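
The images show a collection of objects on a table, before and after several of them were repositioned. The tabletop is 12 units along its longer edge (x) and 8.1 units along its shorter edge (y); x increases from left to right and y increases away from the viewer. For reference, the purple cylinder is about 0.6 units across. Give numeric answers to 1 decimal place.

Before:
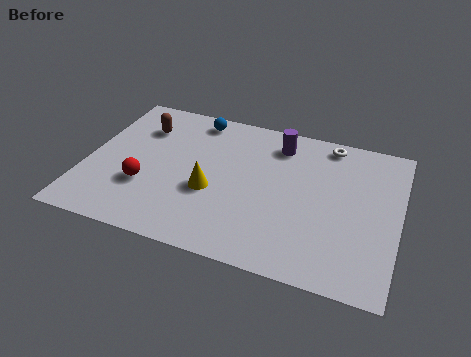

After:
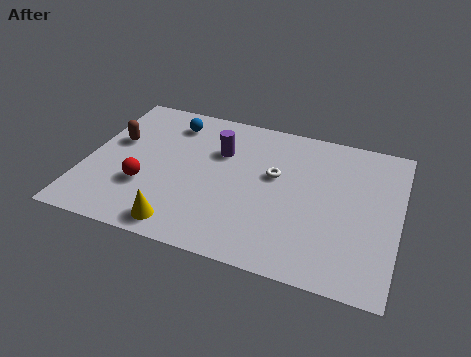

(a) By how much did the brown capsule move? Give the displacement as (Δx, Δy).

(-0.9, -1.1)

The brown capsule started near (1.9, 6.0) and ended near (1.0, 4.9).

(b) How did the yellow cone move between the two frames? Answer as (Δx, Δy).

(-0.9, -2.2)

From the two frames, the yellow cone sits at roughly (4.9, 3.2) before and (4.0, 1.0) after.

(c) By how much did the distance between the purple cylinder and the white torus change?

+0.3

Before: roughly 2.0 units apart; after: 2.3. That's 0.3 units further apart.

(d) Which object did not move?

the red sphere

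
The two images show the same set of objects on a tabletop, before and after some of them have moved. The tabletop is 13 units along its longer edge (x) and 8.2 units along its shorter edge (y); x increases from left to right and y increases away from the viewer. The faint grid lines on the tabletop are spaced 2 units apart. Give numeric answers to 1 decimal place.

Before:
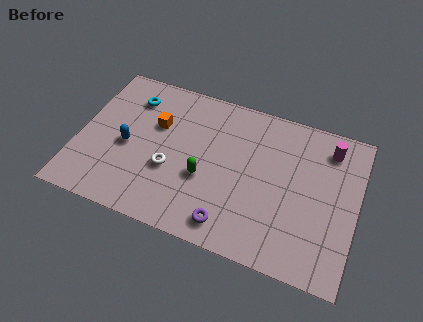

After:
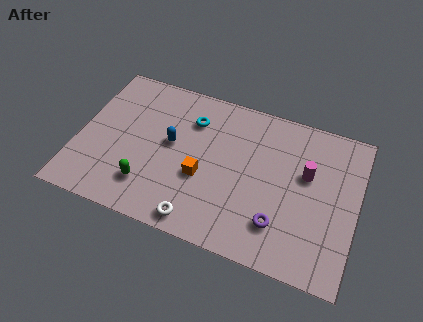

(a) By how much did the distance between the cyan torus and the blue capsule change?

-0.9

The distance was about 2.7 in the first image and 1.8 in the second, so they moved 0.9 units closer together.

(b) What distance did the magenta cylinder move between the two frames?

1.9

From (11.5, 6.7) to (10.6, 5.0), the magenta cylinder covered √(0.9² + 1.7²) ≈ 1.9 units.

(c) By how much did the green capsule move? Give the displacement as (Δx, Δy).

(-2.5, -1.3)

The green capsule started near (6.0, 3.2) and ended near (3.5, 1.9).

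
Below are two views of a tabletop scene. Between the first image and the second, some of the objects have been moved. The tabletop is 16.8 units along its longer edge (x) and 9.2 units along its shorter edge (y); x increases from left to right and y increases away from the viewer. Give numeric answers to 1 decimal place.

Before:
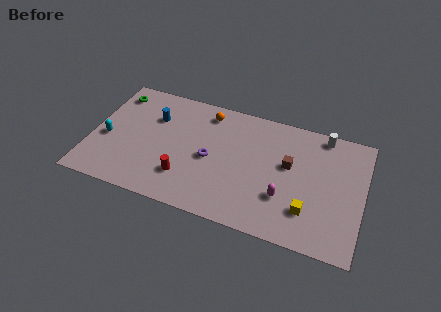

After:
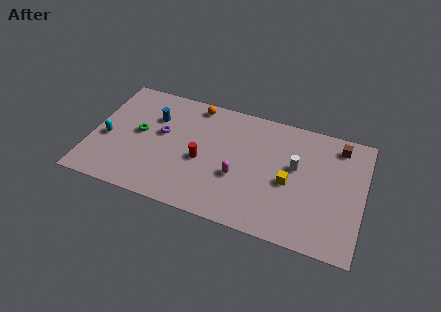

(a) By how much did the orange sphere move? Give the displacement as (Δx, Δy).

(-0.8, 0.4)

The orange sphere was at about (6.9, 7.8) and moved to about (6.1, 8.2).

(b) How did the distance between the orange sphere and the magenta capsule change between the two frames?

-1.5

They were about 7.1 units apart before and 5.6 after — 1.5 units closer together.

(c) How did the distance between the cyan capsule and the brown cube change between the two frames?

+3.3

They were about 11.3 units apart before and 14.6 after — 3.3 units further apart.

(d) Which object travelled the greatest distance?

the brown cube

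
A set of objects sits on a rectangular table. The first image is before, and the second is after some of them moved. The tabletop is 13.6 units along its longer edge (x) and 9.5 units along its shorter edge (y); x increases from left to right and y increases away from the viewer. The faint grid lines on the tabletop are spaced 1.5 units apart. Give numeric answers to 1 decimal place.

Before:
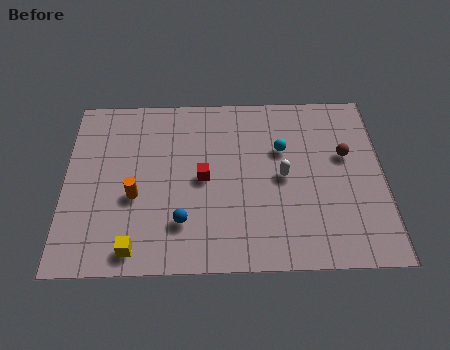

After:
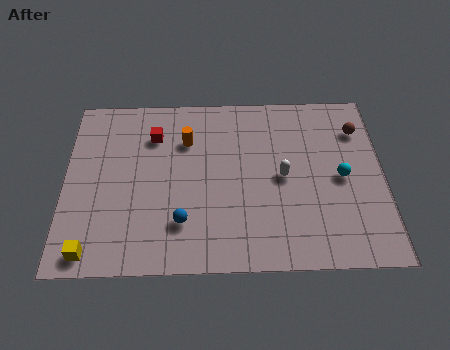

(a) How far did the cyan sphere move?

3.0

The cyan sphere moved from about (9.3, 6.2) to (11.8, 4.6), a distance of √(2.5² + 1.6²) ≈ 3.0.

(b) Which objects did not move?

the white capsule and the blue sphere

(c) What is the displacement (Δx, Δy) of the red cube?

(-2.1, 2.4)

The red cube started near (5.9, 4.7) and ended near (3.8, 7.1).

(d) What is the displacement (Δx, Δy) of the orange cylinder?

(2.2, 3.0)

The orange cylinder was at about (3.0, 3.8) and moved to about (5.2, 6.8).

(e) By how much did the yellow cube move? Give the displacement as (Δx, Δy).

(-1.8, -0.1)

From the two frames, the yellow cube sits at roughly (3.0, 1.1) before and (1.2, 1.0) after.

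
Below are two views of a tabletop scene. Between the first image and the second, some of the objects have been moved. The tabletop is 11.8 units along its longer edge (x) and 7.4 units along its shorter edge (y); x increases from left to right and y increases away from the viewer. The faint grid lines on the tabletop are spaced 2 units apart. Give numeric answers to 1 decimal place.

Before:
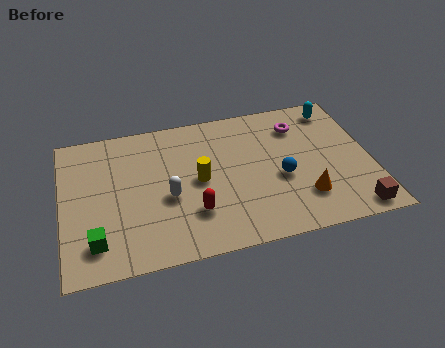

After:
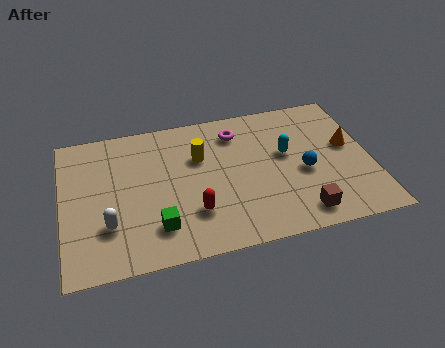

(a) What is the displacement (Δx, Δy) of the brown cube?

(-2.0, 0.3)

From the two frames, the brown cube sits at roughly (10.9, 0.8) before and (8.9, 1.1) after.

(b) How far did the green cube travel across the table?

2.3

The green cube moved from about (1.2, 1.5) to (3.5, 1.7), a distance of √(2.3² + 0.2²) ≈ 2.3.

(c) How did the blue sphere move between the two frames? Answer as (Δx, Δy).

(0.9, 0.1)

From the two frames, the blue sphere sits at roughly (8.3, 3.1) before and (9.2, 3.2) after.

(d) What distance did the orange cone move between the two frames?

3.0

The orange cone was near (9.1, 1.9) before and (11.0, 4.2) after, so it travelled √(1.9² + 2.3²) ≈ 3.0 units.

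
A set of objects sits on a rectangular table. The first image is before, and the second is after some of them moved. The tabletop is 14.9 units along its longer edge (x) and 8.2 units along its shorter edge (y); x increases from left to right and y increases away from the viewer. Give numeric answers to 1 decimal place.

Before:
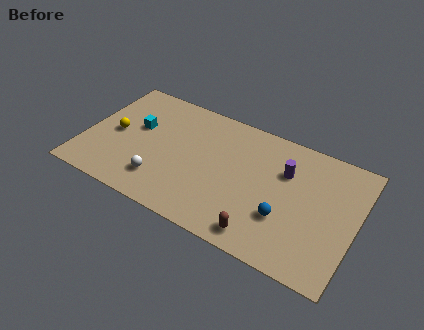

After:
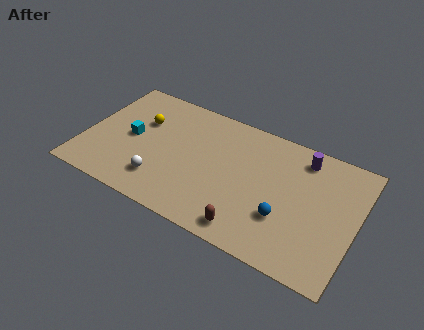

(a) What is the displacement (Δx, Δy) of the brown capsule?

(-0.7, 0.0)

The brown capsule was at about (10.2, 1.1) and moved to about (9.5, 1.1).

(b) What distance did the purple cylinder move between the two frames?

1.5

The purple cylinder was near (10.9, 5.6) before and (11.7, 6.9) after, so it travelled √(0.8² + 1.3²) ≈ 1.5 units.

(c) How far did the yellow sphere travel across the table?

1.9

The yellow sphere was near (1.6, 4.0) before and (2.9, 5.4) after, so it travelled √(1.3² + 1.4²) ≈ 1.9 units.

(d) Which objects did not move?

the blue sphere and the white sphere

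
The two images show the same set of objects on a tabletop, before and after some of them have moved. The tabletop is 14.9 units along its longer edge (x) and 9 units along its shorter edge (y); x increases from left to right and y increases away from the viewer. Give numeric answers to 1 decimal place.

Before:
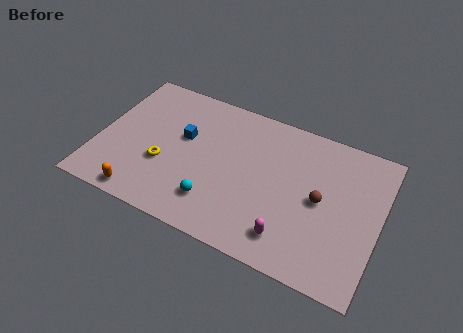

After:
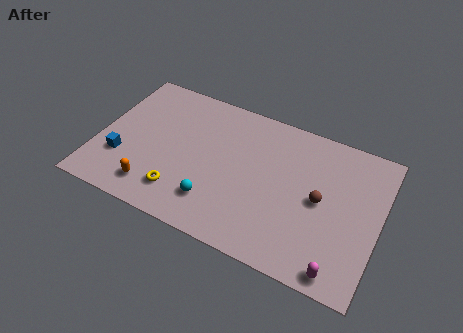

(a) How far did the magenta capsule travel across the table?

2.8

From (10.5, 1.7) to (13.2, 0.9), the magenta capsule covered √(2.7² + 0.8²) ≈ 2.8 units.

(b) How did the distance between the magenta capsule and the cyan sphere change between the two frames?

+2.8

Before: roughly 4.0 units apart; after: 6.8. That's 2.8 units further apart.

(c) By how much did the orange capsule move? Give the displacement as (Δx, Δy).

(0.5, 0.7)

From the two frames, the orange capsule sits at roughly (2.8, 0.9) before and (3.3, 1.6) after.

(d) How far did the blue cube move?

4.0

The blue cube was near (4.4, 5.4) before and (1.4, 2.8) after, so it travelled √(3.0² + 2.6²) ≈ 4.0 units.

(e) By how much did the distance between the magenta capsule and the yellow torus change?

+1.5

They were about 7.1 units apart before and 8.6 after — 1.5 units further apart.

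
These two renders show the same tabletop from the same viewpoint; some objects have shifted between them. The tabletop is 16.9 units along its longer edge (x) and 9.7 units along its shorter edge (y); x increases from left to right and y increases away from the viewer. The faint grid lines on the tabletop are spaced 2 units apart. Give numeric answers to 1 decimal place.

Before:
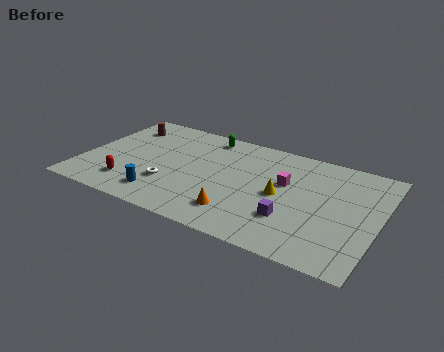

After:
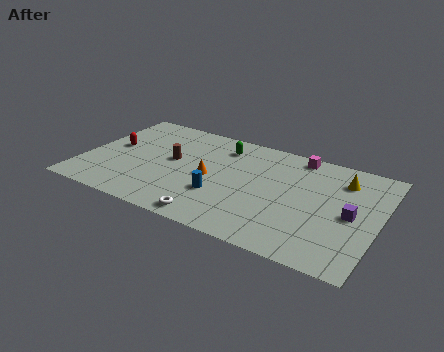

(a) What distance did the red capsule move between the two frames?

3.5

The red capsule moved from about (3.0, 2.1) to (1.5, 5.3), a distance of √(1.5² + 3.2²) ≈ 3.5.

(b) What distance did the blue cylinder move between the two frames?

3.5

The blue cylinder moved from about (4.9, 1.8) to (8.1, 3.2), a distance of √(3.2² + 1.4²) ≈ 3.5.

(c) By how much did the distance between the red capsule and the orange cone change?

-0.5

Before: roughly 6.3 units apart; after: 5.8. That's 0.5 units closer together.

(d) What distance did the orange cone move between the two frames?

3.2

The orange cone moved from about (9.3, 2.1) to (7.3, 4.6), a distance of √(2.0² + 2.5²) ≈ 3.2.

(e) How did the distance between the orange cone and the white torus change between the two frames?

-0.5

Before: roughly 4.2 units apart; after: 3.7. That's 0.5 units closer together.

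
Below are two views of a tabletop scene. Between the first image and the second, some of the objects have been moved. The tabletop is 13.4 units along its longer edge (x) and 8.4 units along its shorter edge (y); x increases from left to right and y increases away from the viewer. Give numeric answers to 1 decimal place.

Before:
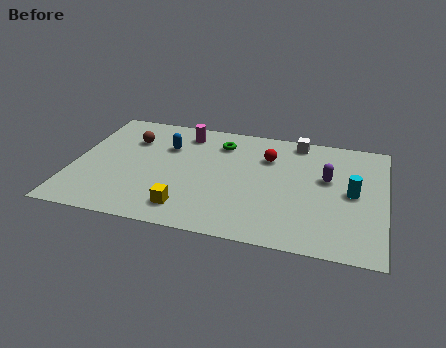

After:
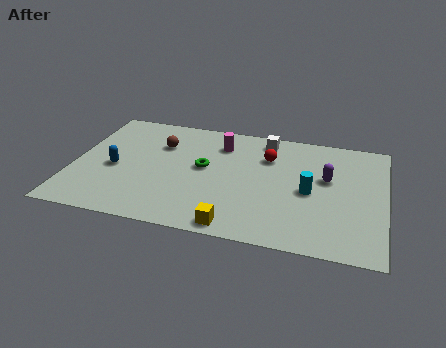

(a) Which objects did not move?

the purple capsule and the red sphere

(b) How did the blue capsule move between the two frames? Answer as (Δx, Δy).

(-2.1, -2.1)

The blue capsule was at about (3.9, 5.8) and moved to about (1.8, 3.7).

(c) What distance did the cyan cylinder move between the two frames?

1.8

The cyan cylinder was near (12.0, 4.2) before and (10.2, 3.9) after, so it travelled √(1.8² + 0.3²) ≈ 1.8 units.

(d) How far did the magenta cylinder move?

1.7

The magenta cylinder moved from about (4.6, 7.0) to (6.2, 6.5), a distance of √(1.6² + 0.5²) ≈ 1.7.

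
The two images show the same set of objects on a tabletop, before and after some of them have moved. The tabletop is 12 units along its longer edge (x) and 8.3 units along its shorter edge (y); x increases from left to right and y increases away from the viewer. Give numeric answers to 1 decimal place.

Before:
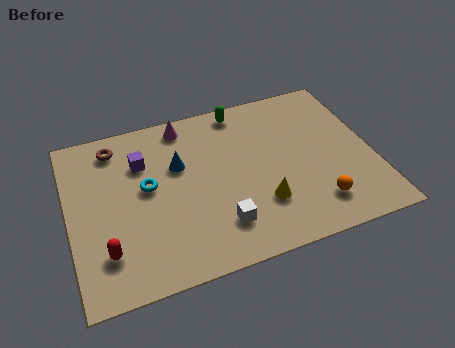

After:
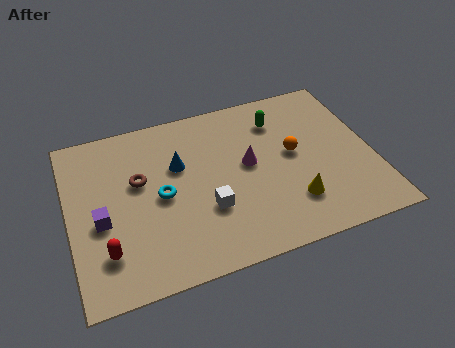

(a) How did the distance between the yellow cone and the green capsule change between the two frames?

-0.7

Before: roughly 5.0 units apart; after: 4.3. That's 0.7 units closer together.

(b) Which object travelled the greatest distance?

the magenta cone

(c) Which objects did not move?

the blue cone and the red capsule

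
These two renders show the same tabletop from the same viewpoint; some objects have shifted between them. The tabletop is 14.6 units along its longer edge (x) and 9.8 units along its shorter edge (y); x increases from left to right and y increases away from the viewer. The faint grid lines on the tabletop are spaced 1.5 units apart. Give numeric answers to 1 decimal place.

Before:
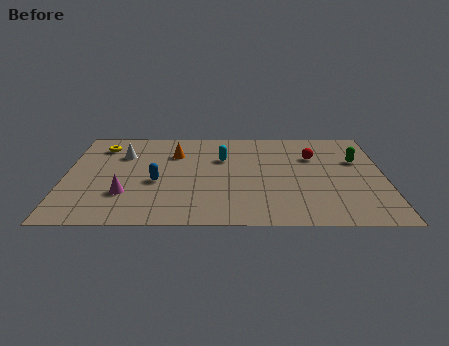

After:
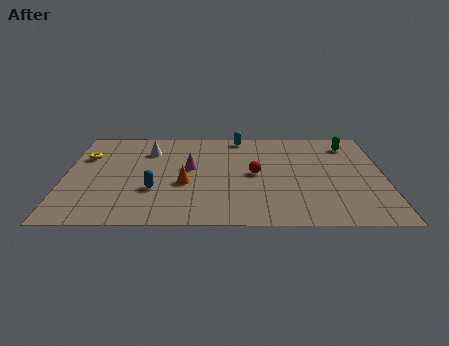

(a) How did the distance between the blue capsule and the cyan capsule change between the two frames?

+2.9

The distance was about 3.8 in the first image and 6.7 in the second, so they moved 2.9 units further apart.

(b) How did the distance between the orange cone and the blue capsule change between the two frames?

-1.5

They were about 3.0 units apart before and 1.5 after — 1.5 units closer together.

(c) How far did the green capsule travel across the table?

1.7

From (13.4, 6.3) to (13.1, 8.0), the green capsule covered √(0.3² + 1.7²) ≈ 1.7 units.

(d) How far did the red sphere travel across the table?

3.2

From (11.4, 6.7) to (8.7, 4.9), the red sphere covered √(2.7² + 1.8²) ≈ 3.2 units.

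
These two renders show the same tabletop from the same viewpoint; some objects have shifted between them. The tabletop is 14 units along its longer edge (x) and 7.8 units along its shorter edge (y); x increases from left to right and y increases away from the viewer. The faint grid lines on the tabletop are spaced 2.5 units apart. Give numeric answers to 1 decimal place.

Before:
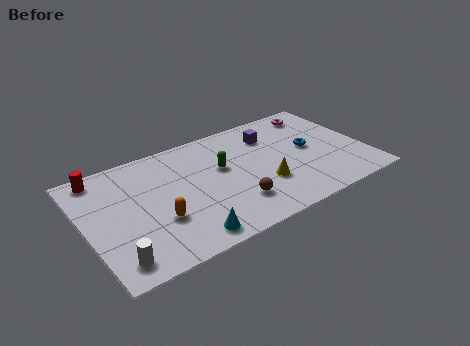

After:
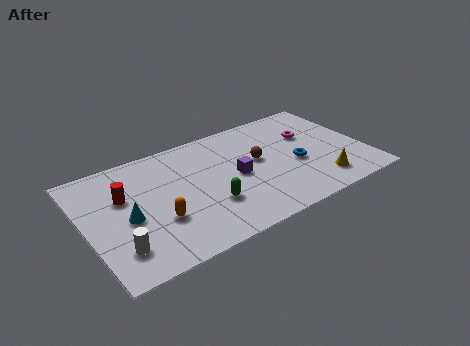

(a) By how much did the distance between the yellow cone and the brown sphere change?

+2.3

They were about 1.7 units apart before and 4.0 after — 2.3 units further apart.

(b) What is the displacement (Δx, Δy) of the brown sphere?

(1.6, 2.4)

The brown sphere was at about (7.1, 2.0) and moved to about (8.7, 4.4).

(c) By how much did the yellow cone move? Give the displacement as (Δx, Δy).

(2.7, -1.1)

The yellow cone started near (8.7, 2.6) and ended near (11.4, 1.5).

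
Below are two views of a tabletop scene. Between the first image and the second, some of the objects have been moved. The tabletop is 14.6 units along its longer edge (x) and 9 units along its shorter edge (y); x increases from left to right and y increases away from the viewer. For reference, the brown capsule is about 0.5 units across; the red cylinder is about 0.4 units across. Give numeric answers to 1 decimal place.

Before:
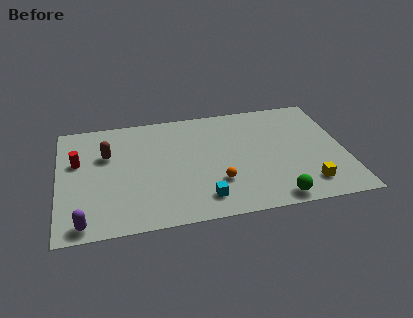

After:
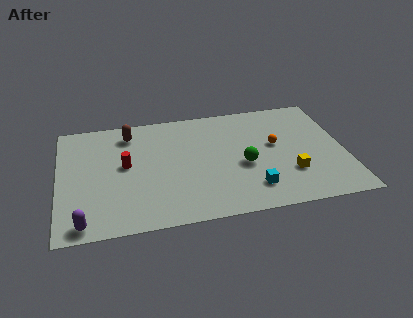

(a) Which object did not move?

the purple capsule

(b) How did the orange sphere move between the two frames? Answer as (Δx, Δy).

(3.1, 2.4)

From the two frames, the orange sphere sits at roughly (8.0, 2.7) before and (11.1, 5.1) after.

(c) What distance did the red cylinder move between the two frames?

2.5

From (1.0, 5.6) to (3.4, 4.9), the red cylinder covered √(2.4² + 0.7²) ≈ 2.5 units.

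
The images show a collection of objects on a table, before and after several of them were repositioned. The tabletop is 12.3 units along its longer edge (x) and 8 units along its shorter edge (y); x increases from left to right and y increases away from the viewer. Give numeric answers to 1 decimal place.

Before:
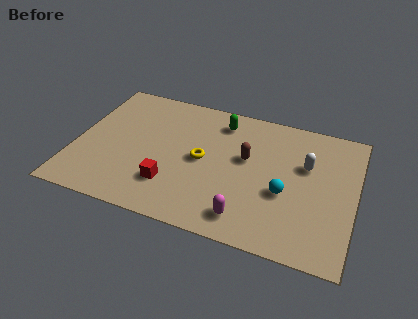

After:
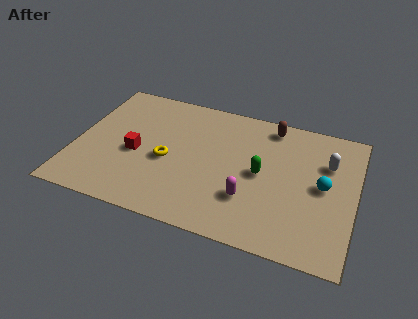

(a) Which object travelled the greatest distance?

the green capsule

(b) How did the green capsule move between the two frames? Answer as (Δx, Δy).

(2.0, -2.6)

From the two frames, the green capsule sits at roughly (6.2, 6.6) before and (8.2, 4.0) after.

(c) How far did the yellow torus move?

1.6

From (5.6, 4.0) to (4.1, 3.5), the yellow torus covered √(1.5² + 0.5²) ≈ 1.6 units.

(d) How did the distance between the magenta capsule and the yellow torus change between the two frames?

+0.4

Before: roughly 3.5 units apart; after: 3.9. That's 0.4 units further apart.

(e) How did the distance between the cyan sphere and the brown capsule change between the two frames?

+1.5

They were about 2.3 units apart before and 3.8 after — 1.5 units further apart.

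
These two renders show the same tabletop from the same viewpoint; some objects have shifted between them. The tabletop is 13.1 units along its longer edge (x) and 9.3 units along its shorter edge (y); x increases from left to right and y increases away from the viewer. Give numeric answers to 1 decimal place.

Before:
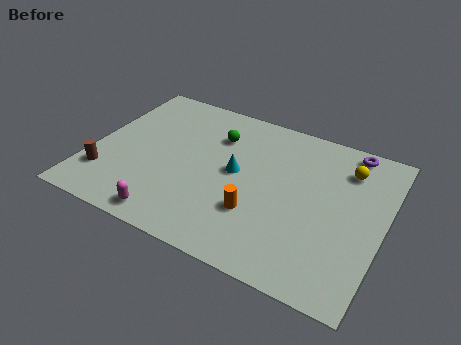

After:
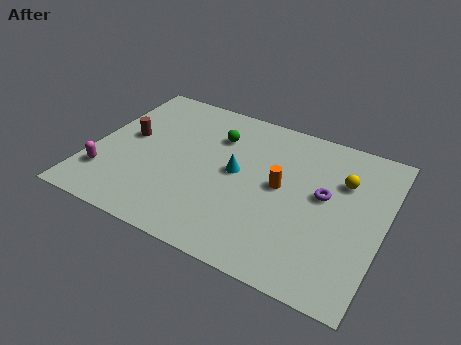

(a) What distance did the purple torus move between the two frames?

3.3

From (11.2, 8.4) to (10.4, 5.2), the purple torus covered √(0.8² + 3.2²) ≈ 3.3 units.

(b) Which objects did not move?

the cyan cone and the green sphere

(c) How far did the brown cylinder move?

2.9

The brown cylinder was near (0.9, 2.3) before and (1.5, 5.1) after, so it travelled √(0.6² + 2.8²) ≈ 2.9 units.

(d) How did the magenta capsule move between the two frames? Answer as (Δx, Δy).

(-3.2, 1.3)

The magenta capsule was at about (4.1, 1.0) and moved to about (0.9, 2.3).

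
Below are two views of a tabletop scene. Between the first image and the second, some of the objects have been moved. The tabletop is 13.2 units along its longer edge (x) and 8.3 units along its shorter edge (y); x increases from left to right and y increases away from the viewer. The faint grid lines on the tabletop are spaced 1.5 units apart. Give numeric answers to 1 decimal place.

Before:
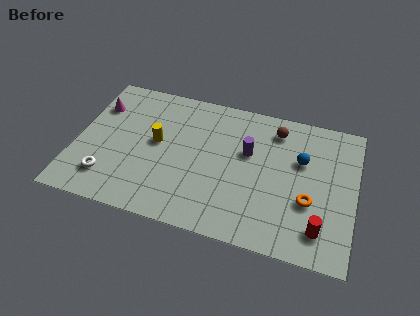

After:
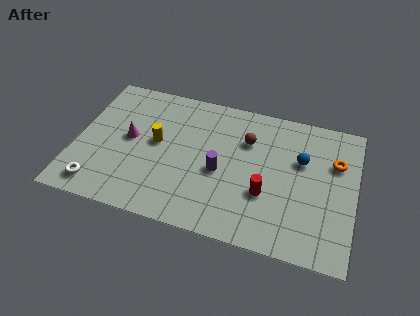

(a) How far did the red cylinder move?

2.9

The red cylinder was near (11.7, 1.6) before and (9.1, 2.9) after, so it travelled √(2.6² + 1.3²) ≈ 2.9 units.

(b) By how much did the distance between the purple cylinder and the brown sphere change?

+0.4

The distance was about 2.1 in the first image and 2.5 in the second, so they moved 0.4 units further apart.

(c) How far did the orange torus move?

2.8

From (11.1, 3.0) to (12.2, 5.6), the orange torus covered √(1.1² + 2.6²) ≈ 2.8 units.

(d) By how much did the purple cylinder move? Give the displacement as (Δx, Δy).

(-1.2, -1.5)

The purple cylinder started near (8.1, 5.1) and ended near (6.9, 3.6).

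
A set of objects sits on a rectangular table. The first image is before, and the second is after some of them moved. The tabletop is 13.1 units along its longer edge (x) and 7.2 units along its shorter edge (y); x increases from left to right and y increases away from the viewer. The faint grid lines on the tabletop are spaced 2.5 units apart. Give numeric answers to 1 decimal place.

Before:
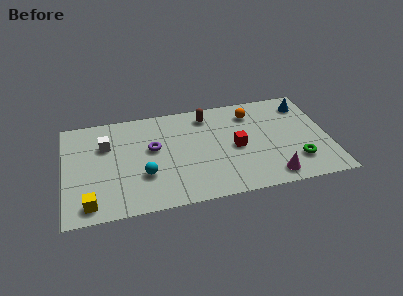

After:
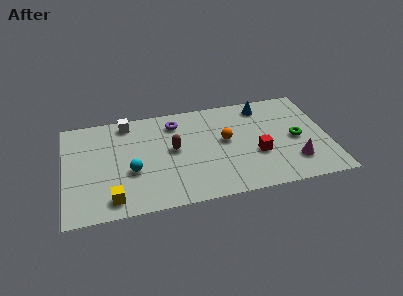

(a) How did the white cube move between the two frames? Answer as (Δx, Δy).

(1.1, 1.4)

The white cube was at about (2.1, 4.9) and moved to about (3.2, 6.3).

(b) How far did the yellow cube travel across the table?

1.1

The yellow cube moved from about (1.2, 1.0) to (2.3, 1.1), a distance of √(1.1² + 0.1²) ≈ 1.1.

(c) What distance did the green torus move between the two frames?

1.6

From (11.4, 1.8) to (11.5, 3.4), the green torus covered √(0.1² + 1.6²) ≈ 1.6 units.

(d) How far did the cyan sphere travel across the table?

0.7

The cyan sphere moved from about (3.9, 2.4) to (3.3, 2.8), a distance of √(0.6² + 0.4²) ≈ 0.7.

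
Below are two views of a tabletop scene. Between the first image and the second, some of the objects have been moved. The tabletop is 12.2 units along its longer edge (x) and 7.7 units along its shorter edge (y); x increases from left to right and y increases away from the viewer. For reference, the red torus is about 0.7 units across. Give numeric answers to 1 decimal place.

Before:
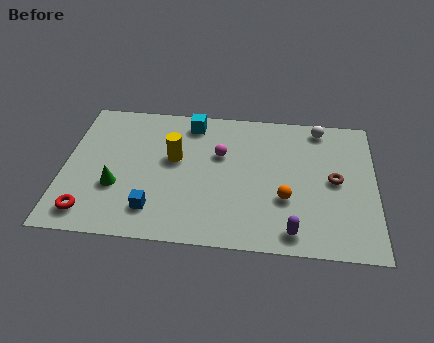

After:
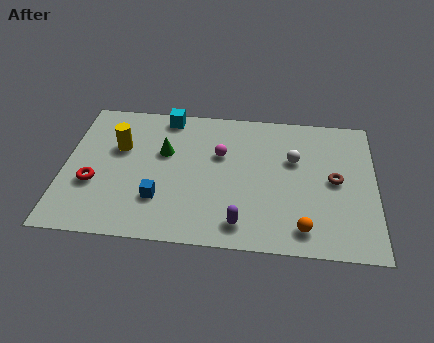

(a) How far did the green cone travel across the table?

2.8

From (2.1, 2.7) to (3.9, 4.8), the green cone covered √(1.8² + 2.1²) ≈ 2.8 units.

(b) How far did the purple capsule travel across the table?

2.0

The purple capsule moved from about (9.0, 1.0) to (7.0, 1.2), a distance of √(2.0² + 0.2²) ≈ 2.0.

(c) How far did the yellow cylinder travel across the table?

2.2

The yellow cylinder moved from about (4.3, 4.5) to (2.1, 4.9), a distance of √(2.2² + 0.4²) ≈ 2.2.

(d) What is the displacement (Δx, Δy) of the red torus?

(0.1, 1.6)

The red torus was at about (1.1, 1.2) and moved to about (1.2, 2.8).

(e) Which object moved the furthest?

the green cone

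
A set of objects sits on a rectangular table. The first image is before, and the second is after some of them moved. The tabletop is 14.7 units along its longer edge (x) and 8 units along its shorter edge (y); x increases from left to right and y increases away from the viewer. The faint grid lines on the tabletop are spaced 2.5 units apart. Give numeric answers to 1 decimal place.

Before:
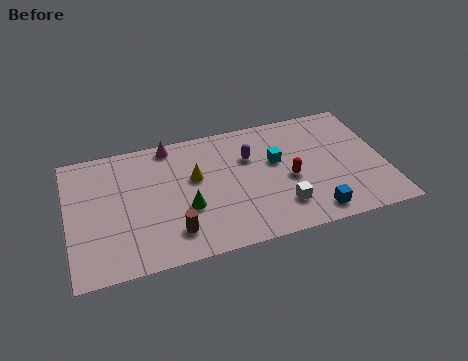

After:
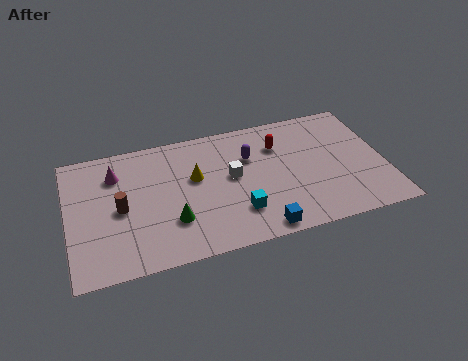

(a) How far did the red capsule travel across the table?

2.3

The red capsule was near (10.2, 3.5) before and (9.9, 5.8) after, so it travelled √(0.3² + 2.3²) ≈ 2.3 units.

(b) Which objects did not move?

the purple capsule and the yellow cone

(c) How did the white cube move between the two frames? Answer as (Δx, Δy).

(-2.1, 2.5)

The white cube was at about (9.7, 1.9) and moved to about (7.6, 4.4).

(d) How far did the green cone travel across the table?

0.9

The green cone was near (5.4, 3.0) before and (4.7, 2.4) after, so it travelled √(0.7² + 0.6²) ≈ 0.9 units.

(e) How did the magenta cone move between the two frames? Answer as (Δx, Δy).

(-2.6, -1.2)

From the two frames, the magenta cone sits at roughly (4.9, 7.2) before and (2.3, 6.0) after.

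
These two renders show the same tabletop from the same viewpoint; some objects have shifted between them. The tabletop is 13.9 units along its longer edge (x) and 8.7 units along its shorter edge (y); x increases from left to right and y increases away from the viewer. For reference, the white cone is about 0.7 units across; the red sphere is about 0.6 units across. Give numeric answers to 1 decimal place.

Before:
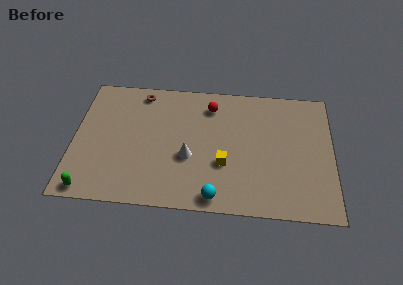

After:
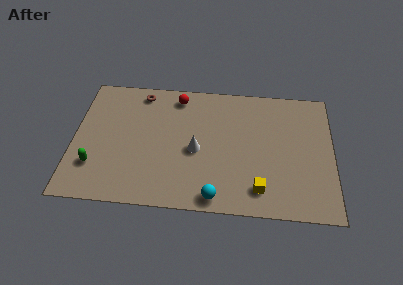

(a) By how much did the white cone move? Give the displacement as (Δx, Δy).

(0.4, 0.5)

The white cone started near (6.2, 3.4) and ended near (6.6, 3.9).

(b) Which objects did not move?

the brown torus and the cyan sphere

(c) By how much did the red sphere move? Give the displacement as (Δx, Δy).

(-1.8, 0.5)

The red sphere started near (7.3, 7.0) and ended near (5.5, 7.5).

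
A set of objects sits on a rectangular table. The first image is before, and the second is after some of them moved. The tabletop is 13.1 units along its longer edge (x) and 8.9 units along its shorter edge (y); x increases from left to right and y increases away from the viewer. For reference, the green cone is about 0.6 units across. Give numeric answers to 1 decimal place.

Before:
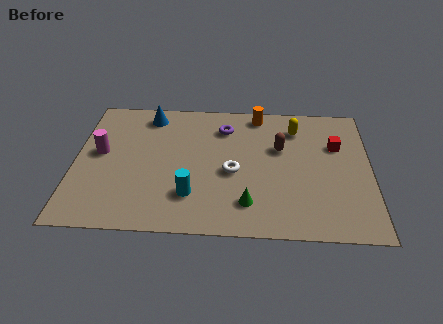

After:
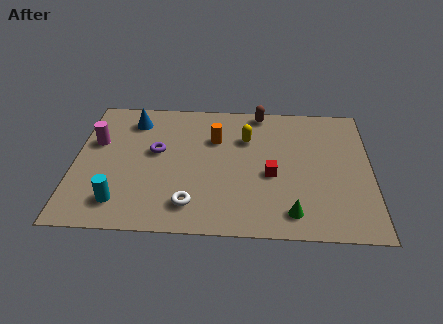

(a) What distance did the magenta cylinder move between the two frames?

0.7

The magenta cylinder was near (1.1, 4.9) before and (0.9, 5.6) after, so it travelled √(0.2² + 0.7²) ≈ 0.7 units.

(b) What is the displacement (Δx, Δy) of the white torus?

(-1.8, -2.2)

The white torus was at about (7.0, 3.9) and moved to about (5.2, 1.7).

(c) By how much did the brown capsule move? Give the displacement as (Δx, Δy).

(-0.9, 2.5)

From the two frames, the brown capsule sits at roughly (9.1, 5.6) before and (8.2, 8.1) after.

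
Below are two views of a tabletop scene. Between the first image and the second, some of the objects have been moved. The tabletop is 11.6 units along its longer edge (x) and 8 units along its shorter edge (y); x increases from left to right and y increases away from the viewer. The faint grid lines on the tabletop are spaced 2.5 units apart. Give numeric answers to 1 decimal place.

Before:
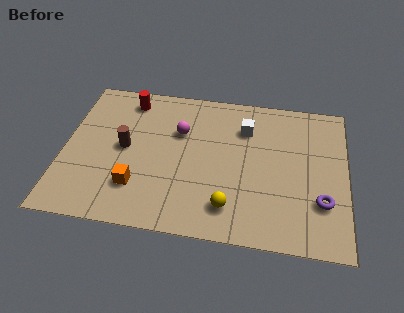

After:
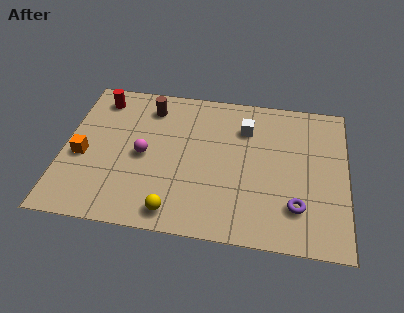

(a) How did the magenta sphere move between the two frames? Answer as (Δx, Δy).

(-1.4, -1.5)

The magenta sphere started near (4.7, 5.3) and ended near (3.3, 3.8).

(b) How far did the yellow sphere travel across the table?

2.3

The yellow sphere moved from about (6.9, 1.6) to (4.7, 1.0), a distance of √(2.2² + 0.6²) ≈ 2.3.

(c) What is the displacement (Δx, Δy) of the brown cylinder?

(0.9, 2.4)

The brown cylinder was at about (2.5, 4.1) and moved to about (3.4, 6.5).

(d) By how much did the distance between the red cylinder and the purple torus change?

+0.3

Before: roughly 9.2 units apart; after: 9.5. That's 0.3 units further apart.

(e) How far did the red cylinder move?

1.2

The red cylinder was near (2.5, 6.8) before and (1.3, 6.7) after, so it travelled √(1.2² + 0.1²) ≈ 1.2 units.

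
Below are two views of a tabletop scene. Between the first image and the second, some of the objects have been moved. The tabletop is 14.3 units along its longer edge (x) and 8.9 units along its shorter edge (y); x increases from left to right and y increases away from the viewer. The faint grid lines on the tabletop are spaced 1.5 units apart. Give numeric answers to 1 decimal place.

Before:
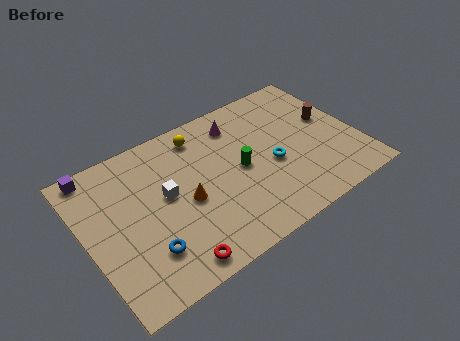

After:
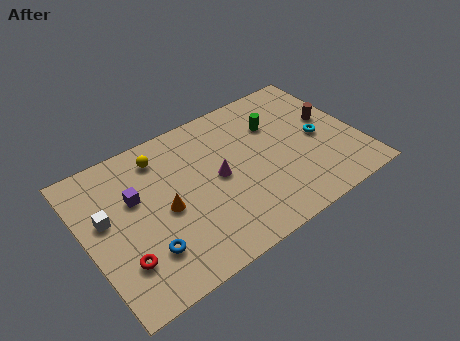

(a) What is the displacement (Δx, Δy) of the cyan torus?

(2.6, 0.4)

The cyan torus started near (9.7, 3.8) and ended near (12.3, 4.2).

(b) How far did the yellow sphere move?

2.2

From (6.5, 7.5) to (4.3, 7.3), the yellow sphere covered √(2.2² + 0.2²) ≈ 2.2 units.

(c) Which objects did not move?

the blue torus and the brown cylinder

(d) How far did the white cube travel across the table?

3.1

From (4.2, 4.9) to (1.1, 5.2), the white cube covered √(3.1² + 0.3²) ≈ 3.1 units.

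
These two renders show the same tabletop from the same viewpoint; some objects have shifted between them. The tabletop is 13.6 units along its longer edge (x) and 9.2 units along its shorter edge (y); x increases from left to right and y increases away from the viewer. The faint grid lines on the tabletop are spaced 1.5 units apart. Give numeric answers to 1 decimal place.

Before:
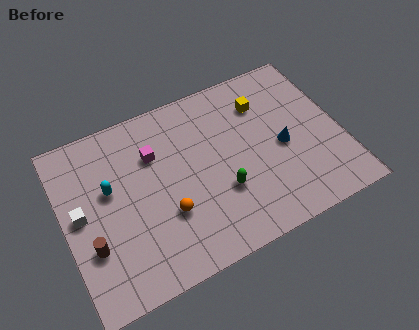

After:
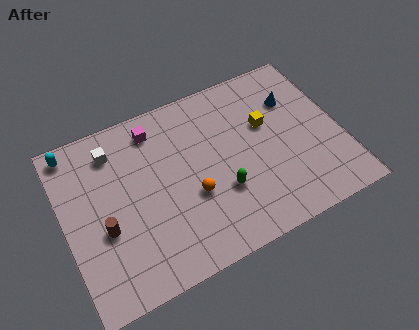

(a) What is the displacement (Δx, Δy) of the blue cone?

(0.9, 2.3)

The blue cone was at about (10.7, 4.2) and moved to about (11.6, 6.5).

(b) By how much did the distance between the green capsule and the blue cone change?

+1.9

Before: roughly 3.4 units apart; after: 5.3. That's 1.9 units further apart.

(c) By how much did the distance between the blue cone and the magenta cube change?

+0.4

The distance was about 6.5 in the first image and 6.9 in the second, so they moved 0.4 units further apart.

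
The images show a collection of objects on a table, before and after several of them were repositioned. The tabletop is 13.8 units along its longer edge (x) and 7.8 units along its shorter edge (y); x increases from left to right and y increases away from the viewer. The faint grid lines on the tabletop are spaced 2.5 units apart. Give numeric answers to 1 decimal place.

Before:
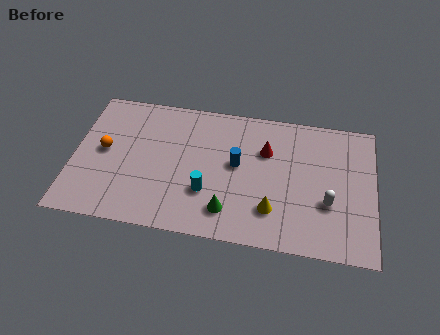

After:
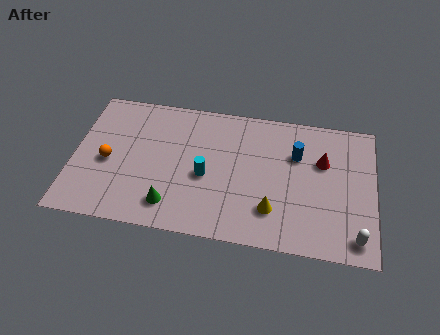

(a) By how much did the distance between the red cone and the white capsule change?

+0.5

The distance was about 3.8 in the first image and 4.3 in the second, so they moved 0.5 units further apart.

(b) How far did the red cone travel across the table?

2.6

From (8.8, 5.3) to (11.4, 5.1), the red cone covered √(2.6² + 0.2²) ≈ 2.6 units.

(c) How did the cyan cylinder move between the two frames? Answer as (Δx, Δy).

(-0.1, 0.9)

The cyan cylinder started near (6.2, 2.5) and ended near (6.1, 3.4).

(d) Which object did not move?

the yellow cone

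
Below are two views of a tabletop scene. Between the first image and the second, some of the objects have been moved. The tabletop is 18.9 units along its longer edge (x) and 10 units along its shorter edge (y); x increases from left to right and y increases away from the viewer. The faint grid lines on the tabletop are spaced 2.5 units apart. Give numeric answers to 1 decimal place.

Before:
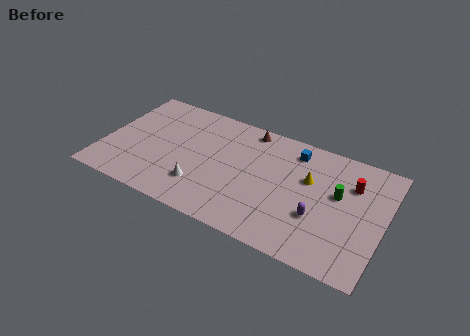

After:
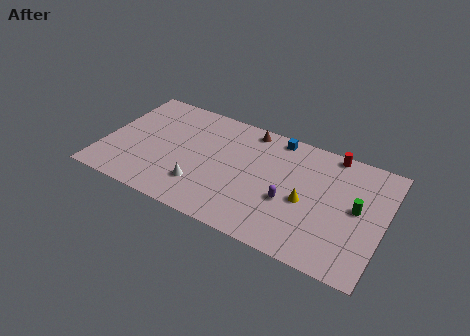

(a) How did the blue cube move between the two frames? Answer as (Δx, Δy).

(-1.3, 0.7)

From the two frames, the blue cube sits at roughly (12.6, 8.3) before and (11.3, 9.0) after.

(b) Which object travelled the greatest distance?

the red cylinder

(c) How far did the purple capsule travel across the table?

2.0

From (14.7, 3.5) to (12.7, 3.9), the purple capsule covered √(2.0² + 0.4²) ≈ 2.0 units.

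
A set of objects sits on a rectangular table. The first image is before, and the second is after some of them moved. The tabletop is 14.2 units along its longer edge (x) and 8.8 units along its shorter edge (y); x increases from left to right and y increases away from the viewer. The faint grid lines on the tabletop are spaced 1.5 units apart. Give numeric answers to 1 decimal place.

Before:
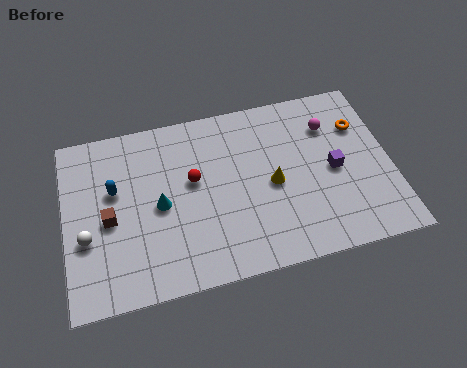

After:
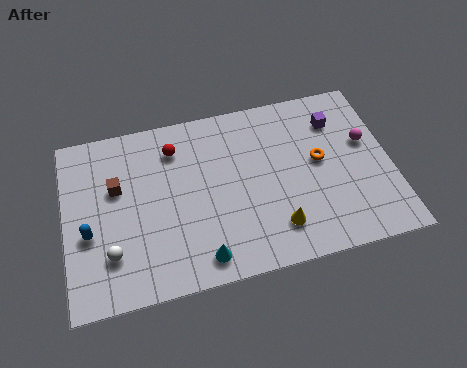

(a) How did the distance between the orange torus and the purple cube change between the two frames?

-0.3

They were about 2.4 units apart before and 2.1 after — 0.3 units closer together.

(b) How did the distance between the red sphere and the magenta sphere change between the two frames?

+2.2

Before: roughly 6.3 units apart; after: 8.5. That's 2.2 units further apart.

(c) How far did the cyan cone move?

3.4

The cyan cone moved from about (4.1, 4.2) to (5.7, 1.2), a distance of √(1.6² + 3.0²) ≈ 3.4.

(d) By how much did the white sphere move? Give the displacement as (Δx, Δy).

(1.0, -1.0)

The white sphere started near (0.9, 3.3) and ended near (1.9, 2.3).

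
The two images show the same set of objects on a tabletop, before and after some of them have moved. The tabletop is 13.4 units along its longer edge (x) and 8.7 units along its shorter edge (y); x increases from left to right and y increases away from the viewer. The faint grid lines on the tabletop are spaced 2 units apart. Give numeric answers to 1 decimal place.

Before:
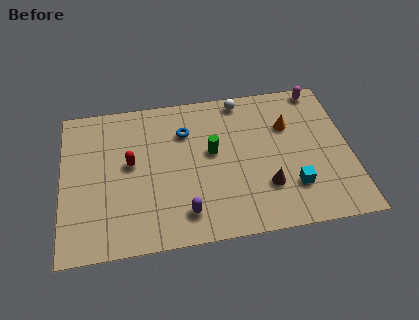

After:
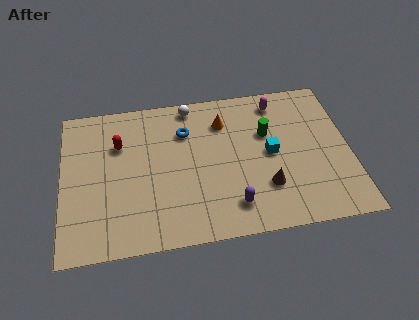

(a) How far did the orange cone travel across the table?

3.1

The orange cone was near (10.6, 5.9) before and (7.6, 6.6) after, so it travelled √(3.0² + 0.7²) ≈ 3.1 units.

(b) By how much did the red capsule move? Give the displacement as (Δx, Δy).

(-0.5, 1.2)

From the two frames, the red capsule sits at roughly (3.2, 4.8) before and (2.7, 6.0) after.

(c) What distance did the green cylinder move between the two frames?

2.7

The green cylinder moved from about (7.0, 4.9) to (9.6, 5.6), a distance of √(2.6² + 0.7²) ≈ 2.7.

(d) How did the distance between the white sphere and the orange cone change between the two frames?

-0.9

The distance was about 2.8 in the first image and 1.9 in the second, so they moved 0.9 units closer together.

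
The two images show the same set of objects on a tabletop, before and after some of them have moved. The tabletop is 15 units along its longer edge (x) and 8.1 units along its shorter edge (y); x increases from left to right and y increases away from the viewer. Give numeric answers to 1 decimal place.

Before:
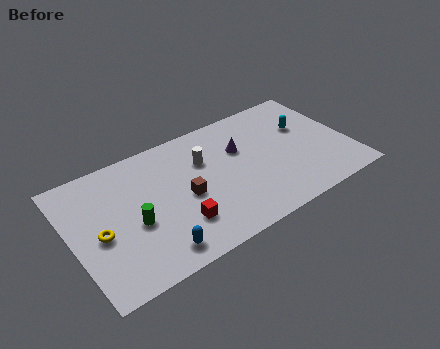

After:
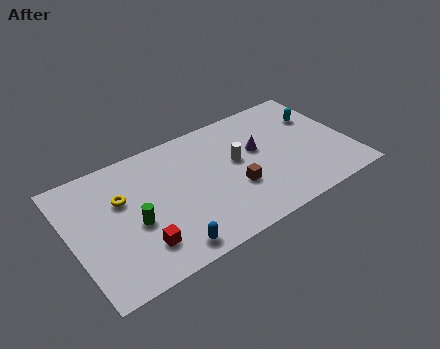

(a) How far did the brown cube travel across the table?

2.7

From (6.0, 3.7) to (8.6, 2.9), the brown cube covered √(2.6² + 0.8²) ≈ 2.7 units.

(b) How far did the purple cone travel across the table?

1.0

The purple cone moved from about (9.3, 5.3) to (10.2, 4.8), a distance of √(0.9² + 0.5²) ≈ 1.0.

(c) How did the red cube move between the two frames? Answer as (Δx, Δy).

(-2.1, -0.3)

From the two frames, the red cube sits at roughly (5.4, 2.2) before and (3.3, 1.9) after.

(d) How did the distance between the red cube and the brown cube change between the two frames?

+3.8

Before: roughly 1.6 units apart; after: 5.4. That's 3.8 units further apart.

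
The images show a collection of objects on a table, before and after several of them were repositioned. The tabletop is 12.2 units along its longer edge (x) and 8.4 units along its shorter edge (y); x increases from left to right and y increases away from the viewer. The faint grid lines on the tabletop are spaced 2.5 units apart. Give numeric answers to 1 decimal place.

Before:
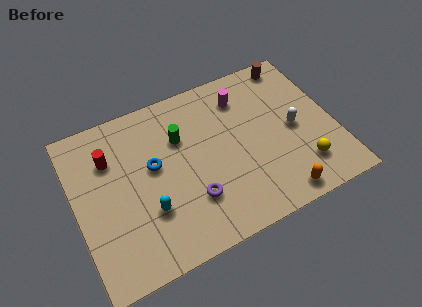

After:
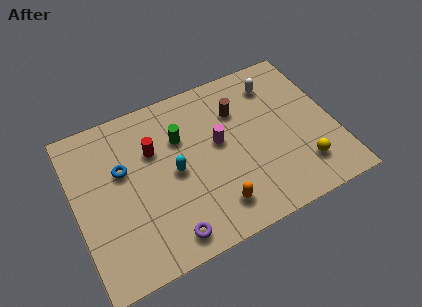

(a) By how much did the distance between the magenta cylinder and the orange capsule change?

-2.6

They were about 5.8 units apart before and 3.2 after — 2.6 units closer together.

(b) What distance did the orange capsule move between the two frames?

3.0

The orange capsule was near (9.1, 0.9) before and (6.2, 1.6) after, so it travelled √(2.9² + 0.7²) ≈ 3.0 units.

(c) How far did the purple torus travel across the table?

1.8

The purple torus moved from about (5.2, 2.4) to (3.9, 1.1), a distance of √(1.3² + 1.3²) ≈ 1.8.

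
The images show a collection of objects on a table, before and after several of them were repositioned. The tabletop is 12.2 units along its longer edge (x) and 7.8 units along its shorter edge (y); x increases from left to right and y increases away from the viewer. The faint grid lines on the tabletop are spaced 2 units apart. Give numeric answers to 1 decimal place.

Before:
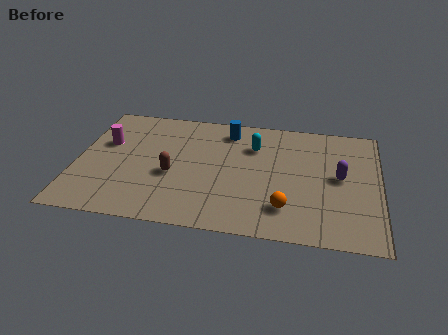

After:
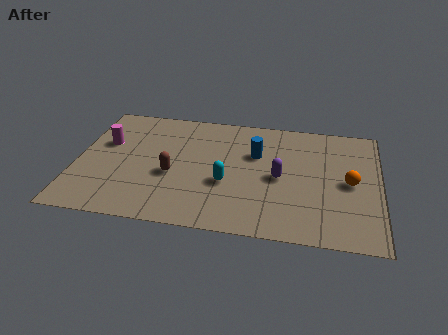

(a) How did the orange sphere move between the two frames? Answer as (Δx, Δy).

(2.5, 2.0)

From the two frames, the orange sphere sits at roughly (8.5, 1.8) before and (11.0, 3.8) after.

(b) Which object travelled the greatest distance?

the orange sphere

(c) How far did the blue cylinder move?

1.8

The blue cylinder moved from about (6.0, 6.5) to (7.2, 5.1), a distance of √(1.2² + 1.4²) ≈ 1.8.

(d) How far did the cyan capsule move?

2.8

From (7.1, 5.6) to (6.1, 3.0), the cyan capsule covered √(1.0² + 2.6²) ≈ 2.8 units.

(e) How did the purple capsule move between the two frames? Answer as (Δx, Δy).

(-2.4, -0.4)

The purple capsule was at about (10.6, 4.1) and moved to about (8.2, 3.7).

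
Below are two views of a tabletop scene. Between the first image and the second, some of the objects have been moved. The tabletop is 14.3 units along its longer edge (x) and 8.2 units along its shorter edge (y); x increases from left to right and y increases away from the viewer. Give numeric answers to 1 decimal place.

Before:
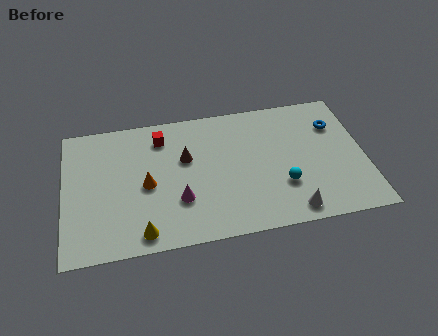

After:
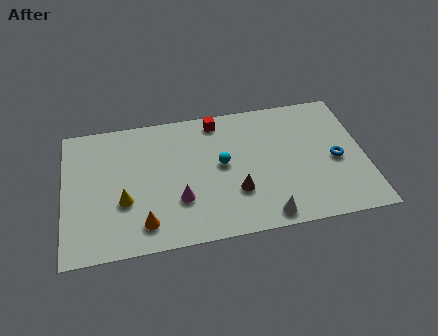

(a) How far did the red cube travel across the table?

2.8

From (4.7, 6.6) to (7.4, 7.2), the red cube covered √(2.7² + 0.6²) ≈ 2.8 units.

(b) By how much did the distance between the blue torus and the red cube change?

-1.8

The distance was about 8.3 in the first image and 6.5 in the second, so they moved 1.8 units closer together.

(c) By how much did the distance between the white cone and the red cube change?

-1.5

They were about 8.1 units apart before and 6.6 after — 1.5 units closer together.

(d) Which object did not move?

the magenta cone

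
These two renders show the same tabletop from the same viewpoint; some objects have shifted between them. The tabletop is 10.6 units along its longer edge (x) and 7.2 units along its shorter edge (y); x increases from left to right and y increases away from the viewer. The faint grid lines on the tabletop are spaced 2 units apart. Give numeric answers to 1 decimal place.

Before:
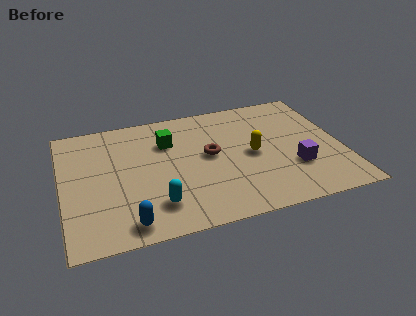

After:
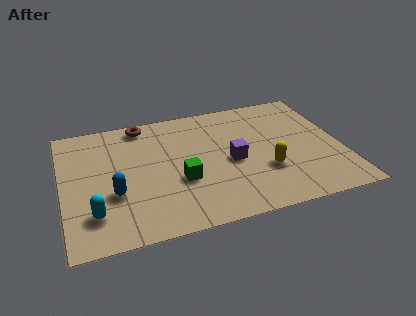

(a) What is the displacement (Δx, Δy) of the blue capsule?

(-0.4, 1.7)

The blue capsule was at about (2.3, 0.9) and moved to about (1.9, 2.6).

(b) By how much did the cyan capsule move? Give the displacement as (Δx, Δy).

(-2.3, 0.1)

The cyan capsule started near (3.4, 1.6) and ended near (1.1, 1.7).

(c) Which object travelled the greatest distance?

the brown torus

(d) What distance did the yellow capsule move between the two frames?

1.2

The yellow capsule was near (7.2, 3.5) before and (7.6, 2.4) after, so it travelled √(0.4² + 1.1²) ≈ 1.2 units.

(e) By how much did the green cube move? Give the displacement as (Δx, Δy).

(0.3, -2.4)

From the two frames, the green cube sits at roughly (4.1, 5.1) before and (4.4, 2.7) after.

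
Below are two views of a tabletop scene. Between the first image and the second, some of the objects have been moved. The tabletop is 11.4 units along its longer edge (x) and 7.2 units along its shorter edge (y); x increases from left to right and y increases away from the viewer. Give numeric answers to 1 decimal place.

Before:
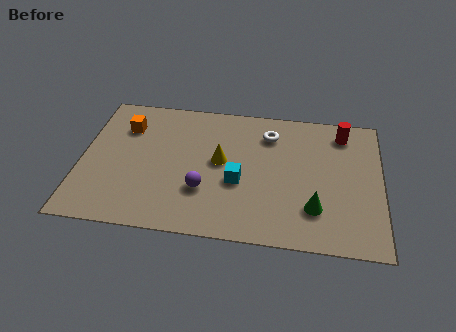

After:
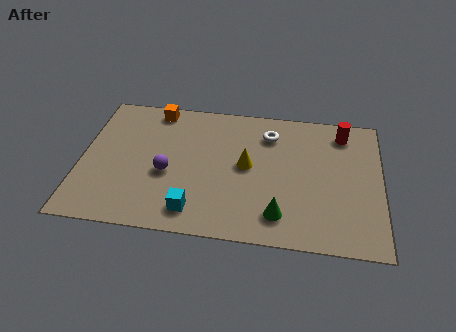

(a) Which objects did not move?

the white torus and the red cylinder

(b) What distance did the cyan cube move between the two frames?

2.3

The cyan cube moved from about (6.0, 2.9) to (4.4, 1.2), a distance of √(1.6² + 1.7²) ≈ 2.3.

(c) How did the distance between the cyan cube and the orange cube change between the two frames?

+0.5

The distance was about 5.0 in the first image and 5.5 in the second, so they moved 0.5 units further apart.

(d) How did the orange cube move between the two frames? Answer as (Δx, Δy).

(1.1, 1.1)

The orange cube started near (1.6, 5.3) and ended near (2.7, 6.4).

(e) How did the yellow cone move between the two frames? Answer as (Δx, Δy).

(1.0, -0.1)

The yellow cone started near (5.3, 3.9) and ended near (6.3, 3.8).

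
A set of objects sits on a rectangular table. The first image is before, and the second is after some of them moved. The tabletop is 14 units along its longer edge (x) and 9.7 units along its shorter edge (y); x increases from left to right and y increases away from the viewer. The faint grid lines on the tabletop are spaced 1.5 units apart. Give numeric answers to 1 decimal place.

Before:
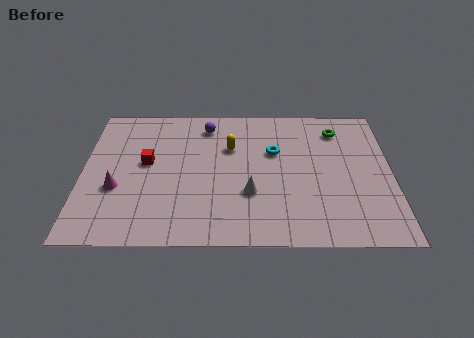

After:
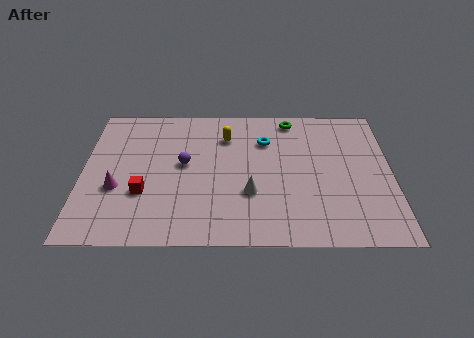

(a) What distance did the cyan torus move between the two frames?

0.9

From (8.7, 6.2) to (8.3, 7.0), the cyan torus covered √(0.4² + 0.8²) ≈ 0.9 units.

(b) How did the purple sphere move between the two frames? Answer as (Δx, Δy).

(-1.0, -2.8)

The purple sphere was at about (5.6, 8.1) and moved to about (4.6, 5.3).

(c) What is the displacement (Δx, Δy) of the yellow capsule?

(-0.2, 0.8)

From the two frames, the yellow capsule sits at roughly (6.7, 6.5) before and (6.5, 7.3) after.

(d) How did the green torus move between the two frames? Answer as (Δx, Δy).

(-2.1, 0.8)

The green torus was at about (11.6, 7.8) and moved to about (9.5, 8.6).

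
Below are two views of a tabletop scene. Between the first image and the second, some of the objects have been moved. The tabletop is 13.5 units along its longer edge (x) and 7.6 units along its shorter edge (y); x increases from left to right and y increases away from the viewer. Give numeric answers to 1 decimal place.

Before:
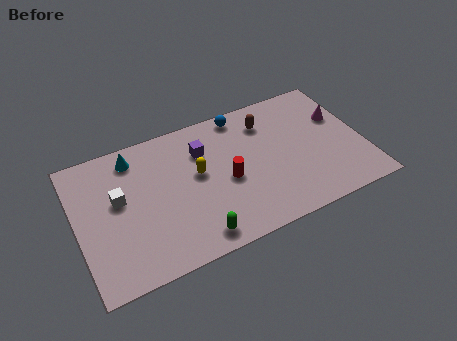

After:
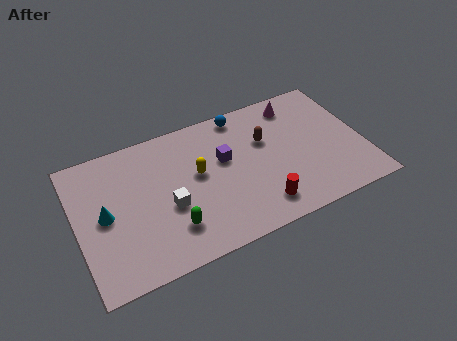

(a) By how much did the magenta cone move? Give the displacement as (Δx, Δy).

(-1.9, 1.5)

The magenta cone started near (12.6, 4.9) and ended near (10.7, 6.4).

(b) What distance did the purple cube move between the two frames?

1.3

The purple cube moved from about (6.1, 5.5) to (7.0, 4.6), a distance of √(0.9² + 0.9²) ≈ 1.3.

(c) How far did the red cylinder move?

2.4

The red cylinder moved from about (7.0, 3.4) to (8.3, 1.4), a distance of √(1.3² + 2.0²) ≈ 2.4.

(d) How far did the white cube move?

2.6

The white cube moved from about (2.0, 4.4) to (4.2, 3.1), a distance of √(2.2² + 1.3²) ≈ 2.6.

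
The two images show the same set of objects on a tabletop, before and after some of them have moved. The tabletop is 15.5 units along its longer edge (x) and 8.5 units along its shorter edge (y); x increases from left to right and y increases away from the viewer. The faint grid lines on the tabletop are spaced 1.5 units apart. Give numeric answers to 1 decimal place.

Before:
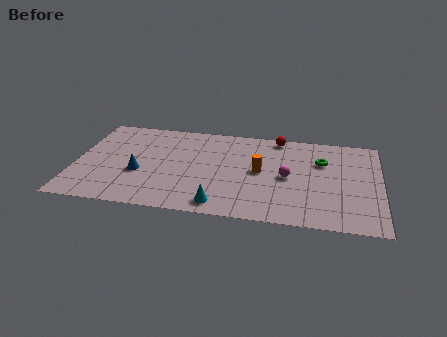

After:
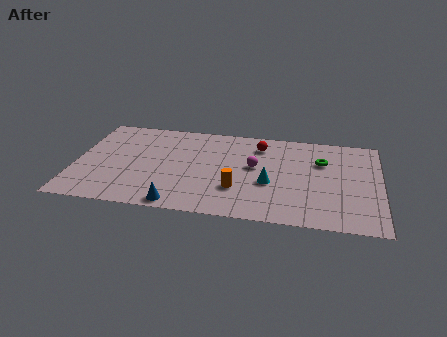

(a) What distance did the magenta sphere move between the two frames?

1.8

From (10.8, 4.1) to (9.1, 4.8), the magenta sphere covered √(1.7² + 0.7²) ≈ 1.8 units.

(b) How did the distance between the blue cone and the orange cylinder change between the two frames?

-2.8

Before: roughly 6.2 units apart; after: 3.4. That's 2.8 units closer together.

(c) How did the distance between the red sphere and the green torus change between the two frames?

+0.4

The distance was about 3.0 in the first image and 3.4 in the second, so they moved 0.4 units further apart.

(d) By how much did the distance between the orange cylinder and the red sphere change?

+0.9

The distance was about 3.4 in the first image and 4.3 in the second, so they moved 0.9 units further apart.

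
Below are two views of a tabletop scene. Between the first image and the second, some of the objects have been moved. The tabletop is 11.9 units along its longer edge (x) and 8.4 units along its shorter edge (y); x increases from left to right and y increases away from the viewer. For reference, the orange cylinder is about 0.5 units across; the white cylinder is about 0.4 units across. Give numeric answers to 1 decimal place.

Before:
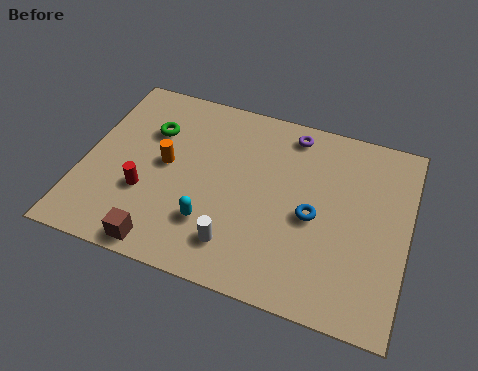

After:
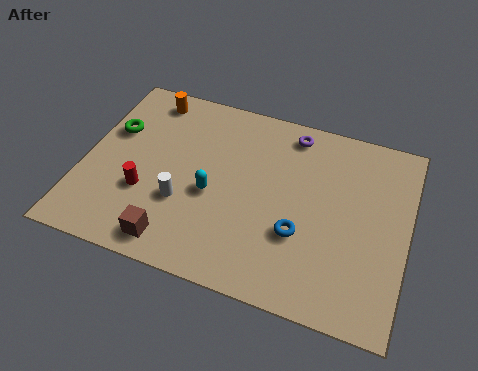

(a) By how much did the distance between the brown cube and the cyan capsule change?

+0.5

Before: roughly 2.2 units apart; after: 2.7. That's 0.5 units further apart.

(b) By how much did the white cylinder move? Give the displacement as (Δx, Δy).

(-2.1, 1.2)

The white cylinder started near (5.9, 1.7) and ended near (3.8, 2.9).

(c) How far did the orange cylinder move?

3.1

From (3.0, 4.4) to (2.0, 7.3), the orange cylinder covered √(1.0² + 2.9²) ≈ 3.1 units.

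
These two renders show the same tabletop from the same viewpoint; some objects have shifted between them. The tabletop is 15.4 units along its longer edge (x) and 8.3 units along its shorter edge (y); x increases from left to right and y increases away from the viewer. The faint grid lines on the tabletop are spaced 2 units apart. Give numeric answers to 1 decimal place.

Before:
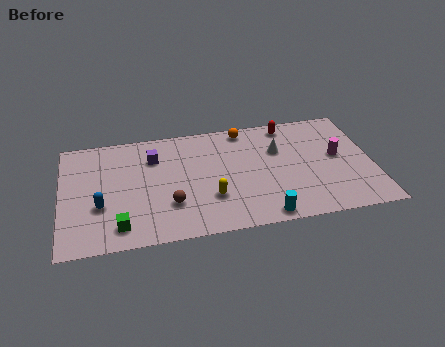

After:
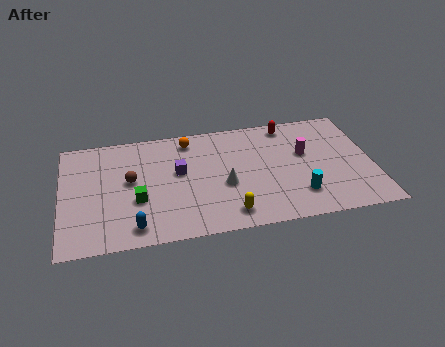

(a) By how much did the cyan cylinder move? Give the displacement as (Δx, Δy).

(1.8, 1.2)

The cyan cylinder was at about (9.8, 0.8) and moved to about (11.6, 2.0).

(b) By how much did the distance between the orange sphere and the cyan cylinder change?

+0.7

The distance was about 6.6 in the first image and 7.3 in the second, so they moved 0.7 units further apart.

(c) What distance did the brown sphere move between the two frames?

2.8

From (5.3, 2.5) to (3.4, 4.6), the brown sphere covered √(1.9² + 2.1²) ≈ 2.8 units.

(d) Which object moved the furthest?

the white cone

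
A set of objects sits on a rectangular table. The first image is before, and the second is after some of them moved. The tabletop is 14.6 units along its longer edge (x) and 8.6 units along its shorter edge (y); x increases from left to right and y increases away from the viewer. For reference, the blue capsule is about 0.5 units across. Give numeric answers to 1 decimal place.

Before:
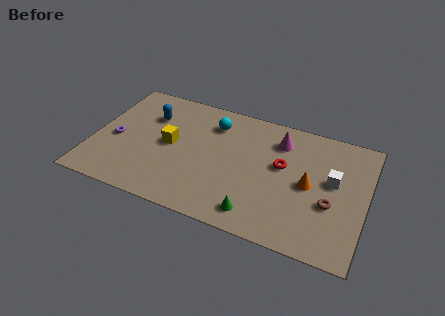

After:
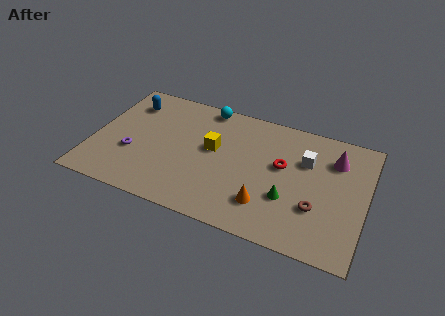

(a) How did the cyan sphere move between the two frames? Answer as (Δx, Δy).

(-0.5, 1.1)

From the two frames, the cyan sphere sits at roughly (6.2, 6.7) before and (5.7, 7.8) after.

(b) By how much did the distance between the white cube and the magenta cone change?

-1.9

The distance was about 3.5 in the first image and 1.6 in the second, so they moved 1.9 units closer together.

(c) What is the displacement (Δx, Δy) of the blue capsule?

(-1.2, 0.6)

The blue capsule was at about (2.8, 6.1) and moved to about (1.6, 6.7).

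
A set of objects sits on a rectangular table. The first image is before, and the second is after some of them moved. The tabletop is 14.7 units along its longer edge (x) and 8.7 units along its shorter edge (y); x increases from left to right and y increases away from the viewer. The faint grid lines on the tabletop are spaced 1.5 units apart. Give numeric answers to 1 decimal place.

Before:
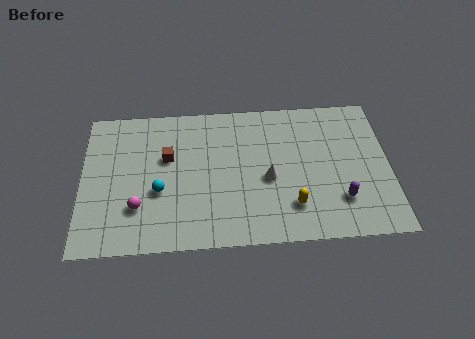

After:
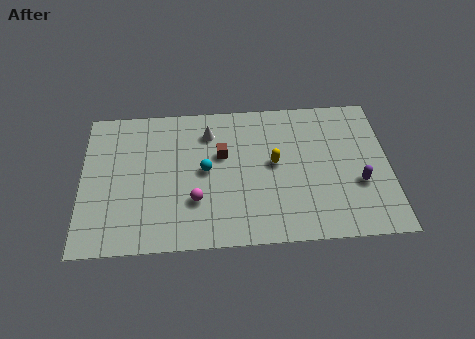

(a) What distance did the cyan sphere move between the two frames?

2.5

The cyan sphere moved from about (3.7, 3.4) to (5.9, 4.5), a distance of √(2.2² + 1.1²) ≈ 2.5.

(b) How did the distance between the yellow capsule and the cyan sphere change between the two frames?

-3.1

Before: roughly 6.4 units apart; after: 3.3. That's 3.1 units closer together.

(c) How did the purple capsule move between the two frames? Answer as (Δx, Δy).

(0.9, 0.9)

The purple capsule was at about (12.3, 2.3) and moved to about (13.2, 3.2).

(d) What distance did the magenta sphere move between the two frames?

2.7

The magenta sphere moved from about (2.7, 2.5) to (5.4, 2.7), a distance of √(2.7² + 0.2²) ≈ 2.7.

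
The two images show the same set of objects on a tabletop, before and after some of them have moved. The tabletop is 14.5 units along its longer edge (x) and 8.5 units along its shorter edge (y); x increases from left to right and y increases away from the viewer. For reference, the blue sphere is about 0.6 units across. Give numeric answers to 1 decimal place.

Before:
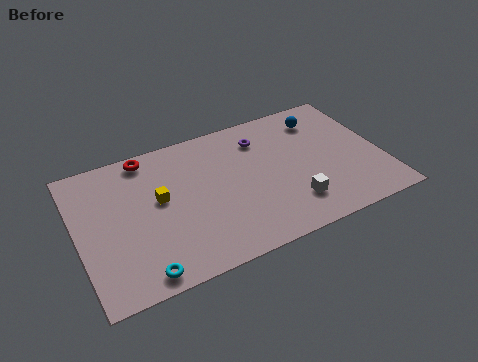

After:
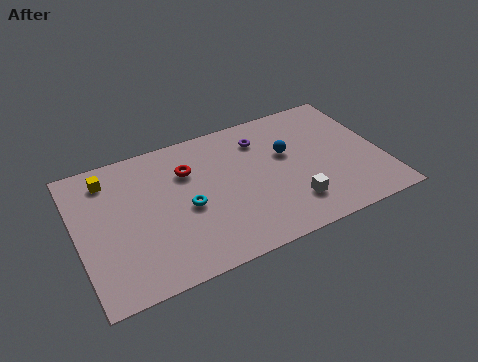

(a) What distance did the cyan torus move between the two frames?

3.8

From (2.6, 0.9) to (5.1, 3.8), the cyan torus covered √(2.5² + 2.9²) ≈ 3.8 units.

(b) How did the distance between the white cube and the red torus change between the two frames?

-2.4

The distance was about 8.4 in the first image and 6.0 in the second, so they moved 2.4 units closer together.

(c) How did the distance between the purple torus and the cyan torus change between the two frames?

-3.8

Before: roughly 8.6 units apart; after: 4.8. That's 3.8 units closer together.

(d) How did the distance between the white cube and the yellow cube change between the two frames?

+3.0

They were about 6.6 units apart before and 9.6 after — 3.0 units further apart.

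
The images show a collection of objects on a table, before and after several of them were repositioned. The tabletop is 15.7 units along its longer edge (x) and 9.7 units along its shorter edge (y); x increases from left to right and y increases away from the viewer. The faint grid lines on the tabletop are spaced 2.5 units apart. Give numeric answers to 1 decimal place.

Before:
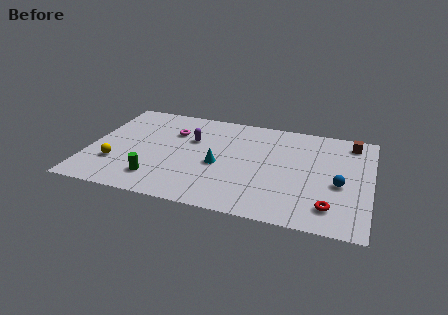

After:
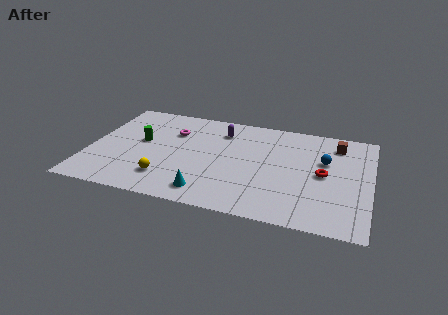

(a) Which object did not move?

the magenta torus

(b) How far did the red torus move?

2.9

The red torus moved from about (13.6, 1.9) to (13.1, 4.8), a distance of √(0.5² + 2.9²) ≈ 2.9.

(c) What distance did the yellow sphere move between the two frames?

3.0

From (1.6, 2.9) to (4.5, 2.2), the yellow sphere covered √(2.9² + 0.7²) ≈ 3.0 units.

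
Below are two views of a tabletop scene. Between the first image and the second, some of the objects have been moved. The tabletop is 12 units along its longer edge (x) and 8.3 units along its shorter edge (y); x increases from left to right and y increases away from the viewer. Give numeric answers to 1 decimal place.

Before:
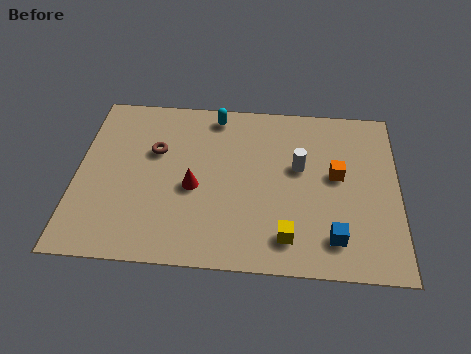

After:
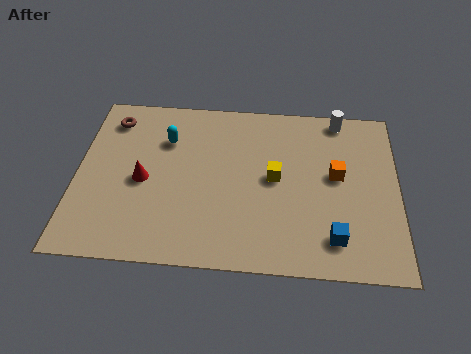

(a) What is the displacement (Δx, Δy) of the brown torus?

(-1.7, 1.5)

From the two frames, the brown torus sits at roughly (2.9, 5.3) before and (1.2, 6.8) after.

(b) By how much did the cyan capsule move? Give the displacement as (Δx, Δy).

(-1.8, -1.4)

The cyan capsule was at about (5.1, 7.3) and moved to about (3.3, 5.9).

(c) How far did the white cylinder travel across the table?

3.0

The white cylinder moved from about (8.3, 4.9) to (9.8, 7.5), a distance of √(1.5² + 2.6²) ≈ 3.0.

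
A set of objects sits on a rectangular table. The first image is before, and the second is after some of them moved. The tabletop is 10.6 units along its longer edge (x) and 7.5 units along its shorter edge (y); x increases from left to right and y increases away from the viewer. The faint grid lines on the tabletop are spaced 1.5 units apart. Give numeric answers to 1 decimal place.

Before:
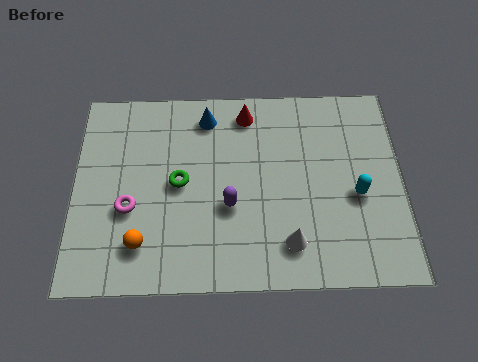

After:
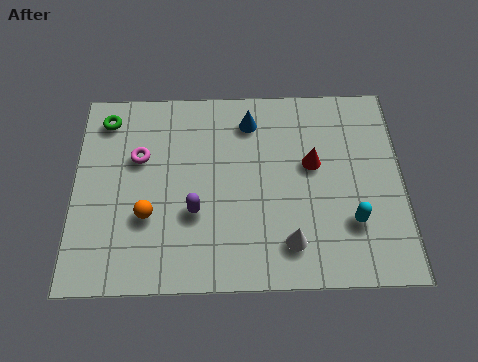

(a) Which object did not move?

the white cone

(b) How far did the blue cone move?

1.4

The blue cone was near (4.3, 6.3) before and (5.7, 6.1) after, so it travelled √(1.4² + 0.2²) ≈ 1.4 units.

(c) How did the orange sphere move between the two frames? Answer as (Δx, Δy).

(0.2, 1.0)

The orange sphere started near (2.2, 1.6) and ended near (2.4, 2.6).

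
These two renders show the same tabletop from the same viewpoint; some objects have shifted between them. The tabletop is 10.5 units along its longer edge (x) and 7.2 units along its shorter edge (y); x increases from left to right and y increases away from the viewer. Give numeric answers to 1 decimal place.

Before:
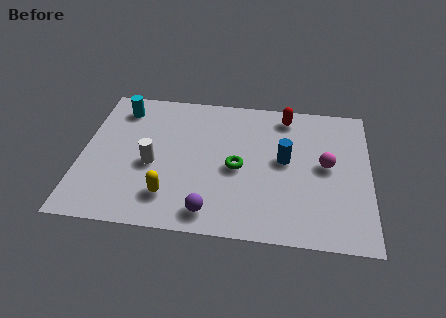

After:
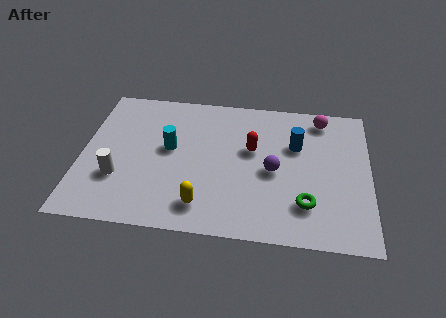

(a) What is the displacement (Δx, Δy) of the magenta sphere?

(-0.2, 2.4)

The magenta sphere was at about (8.9, 3.8) and moved to about (8.7, 6.2).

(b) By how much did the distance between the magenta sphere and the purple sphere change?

-1.6

The distance was about 5.0 in the first image and 3.4 in the second, so they moved 1.6 units closer together.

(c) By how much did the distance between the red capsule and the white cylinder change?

-0.5

They were about 5.7 units apart before and 5.2 after — 0.5 units closer together.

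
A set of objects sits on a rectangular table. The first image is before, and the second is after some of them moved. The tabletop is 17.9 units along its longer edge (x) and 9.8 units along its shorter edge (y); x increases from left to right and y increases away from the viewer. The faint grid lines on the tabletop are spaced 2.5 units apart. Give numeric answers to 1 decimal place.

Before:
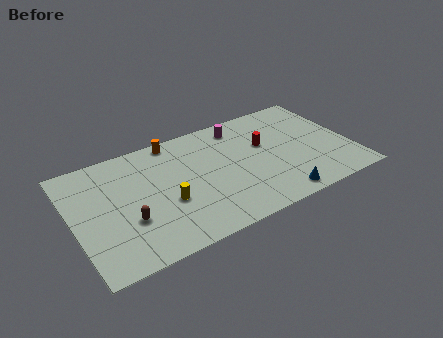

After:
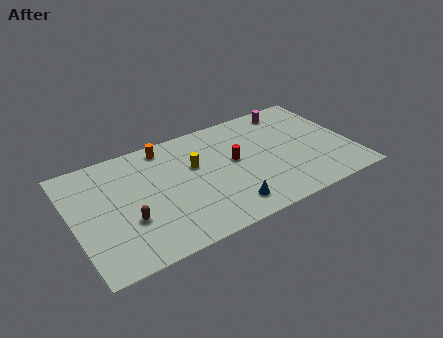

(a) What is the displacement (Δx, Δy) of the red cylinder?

(-2.1, -0.6)

The red cylinder started near (12.5, 6.0) and ended near (10.4, 5.4).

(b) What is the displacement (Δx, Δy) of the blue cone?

(-3.2, 0.6)

The blue cone was at about (12.6, 1.1) and moved to about (9.4, 1.7).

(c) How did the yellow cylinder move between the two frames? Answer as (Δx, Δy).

(2.1, 2.3)

The yellow cylinder was at about (5.8, 3.8) and moved to about (7.9, 6.1).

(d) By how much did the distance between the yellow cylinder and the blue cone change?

-2.7

Before: roughly 7.3 units apart; after: 4.6. That's 2.7 units closer together.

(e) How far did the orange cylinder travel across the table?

0.7

The orange cylinder moved from about (6.9, 8.9) to (6.3, 8.6), a distance of √(0.6² + 0.3²) ≈ 0.7.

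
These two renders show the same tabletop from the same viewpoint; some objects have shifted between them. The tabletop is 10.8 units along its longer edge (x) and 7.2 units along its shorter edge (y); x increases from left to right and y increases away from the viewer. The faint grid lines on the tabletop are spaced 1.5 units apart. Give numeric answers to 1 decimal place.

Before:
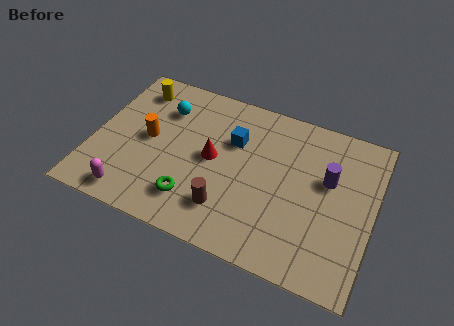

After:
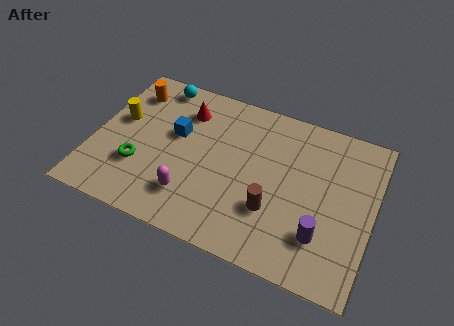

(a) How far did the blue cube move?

2.3

The blue cube moved from about (5.3, 4.8) to (3.1, 4.3), a distance of √(2.2² + 0.5²) ≈ 2.3.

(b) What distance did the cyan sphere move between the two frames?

1.2

The cyan sphere was near (2.5, 5.3) before and (2.1, 6.4) after, so it travelled √(0.4² + 1.1²) ≈ 1.2 units.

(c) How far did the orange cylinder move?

2.2

From (2.1, 3.7) to (1.1, 5.7), the orange cylinder covered √(1.0² + 2.0²) ≈ 2.2 units.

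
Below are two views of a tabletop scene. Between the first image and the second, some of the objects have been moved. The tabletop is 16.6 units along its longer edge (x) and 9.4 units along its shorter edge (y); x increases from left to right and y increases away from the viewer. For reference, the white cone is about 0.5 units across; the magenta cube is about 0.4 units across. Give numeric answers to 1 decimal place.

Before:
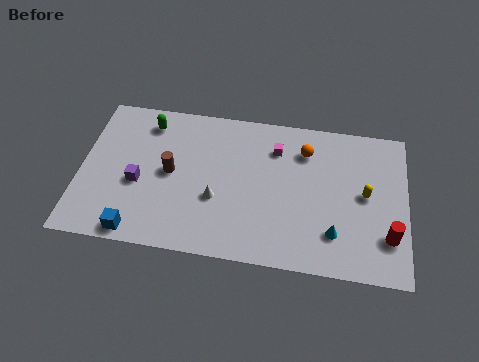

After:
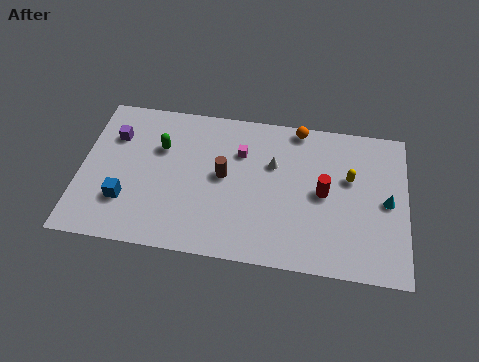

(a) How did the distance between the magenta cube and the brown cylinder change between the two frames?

-4.0

The distance was about 5.8 in the first image and 1.8 in the second, so they moved 4.0 units closer together.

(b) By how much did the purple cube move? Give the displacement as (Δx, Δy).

(-1.4, 2.8)

From the two frames, the purple cube sits at roughly (3.0, 3.9) before and (1.6, 6.7) after.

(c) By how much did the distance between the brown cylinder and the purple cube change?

+4.1

The distance was about 1.8 in the first image and 5.9 in the second, so they moved 4.1 units further apart.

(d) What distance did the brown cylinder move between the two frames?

2.7

The brown cylinder was near (4.6, 4.8) before and (7.3, 5.0) after, so it travelled √(2.7² + 0.2²) ≈ 2.7 units.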